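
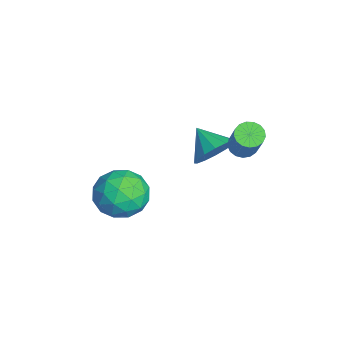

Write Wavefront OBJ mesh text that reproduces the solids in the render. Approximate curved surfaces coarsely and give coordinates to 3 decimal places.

v 0.308 3.473 0.062
v 0.752 3.669 -0.256
v 1.836 3.703 1.28
v 1.392 3.507 1.598
v 0.624 3.9 -0.17
v 1.708 3.935 1.365
v 0.423 4.033 -0.032
v 1.508 4.068 1.503
v 0.197 4.038 0.128
v 1.281 4.073 1.664
v -0.005 3.913 0.273
v 1.08 3.948 1.808
v -0.134 3.688 0.37
v 0.95 3.722 1.905
v -0.163 3.413 0.396
v 0.922 3.448 1.931
v -0.083 3.152 0.346
v 1.001 3.186 1.881
v 0.086 2.964 0.231
v 1.17 2.999 1.766
v 0.306 2.893 0.077
v 1.39 2.927 1.612
v 0.526 2.955 -0.08
v 1.61 2.989 1.455
v 0.696 3.135 -0.205
v 1.781 3.17 1.331
v 0.778 3.393 -0.268
v 1.862 3.427 1.267
v 0.209 2.467 -0.307
v 0.798 2.357 0.417
v -0.729 1.893 0.367
v 0.586 2.789 0.491
v 0.274 3.135 0.351
v -0.056 3.302 0.035
v -0.315 3.245 -0.373
v -0.433 2.98 -0.764
v -0.38 2.577 -1.032
v -0.169 2.145 -1.106
v 0.144 1.799 -0.966
v 0.474 1.633 -0.649
v 0.733 1.689 -0.241
v 0.851 1.954 0.149
v 0.436 -0.608 -1.776
v 1.006 -0.976 -2.713
v -1.186 -1.104 -2.567
v -0.616 -1.472 -3.504
v -0.516 -2.045 -2.504
v 0.486 -1.738 -2.015
v -0.666 -0.342 -3.265
v 0.336 -0.035 -2.776
v 0.325 -0.812 -3.633
v 0.417 -1.864 -3.163
v -0.597 -0.216 -2.117
v -0.505 -1.268 -1.647
v 0.863 -0.748 -2.175
v -1.043 -1.332 -3.105
v -0.985 -1.668 -2.517
v -0.65 -1.885 -3.068
v 0.558 -1.196 -1.765
v 0.893 -1.413 -2.315
v -0.002 -2.041 -2.193
v -1.073 -0.667 -2.965
v -0.738 -0.884 -3.515
v 0.47 -0.195 -2.212
v 0.805 -0.412 -2.763
v -0.178 -0.039 -3.087
v 0.798 -0.868 -3.266
v -0.155 -1.16 -3.731
v -0.185 -0.495 -3.591
v 0.404 -0.315 -3.304
v 0.852 -1.487 -2.99
v -0.101 -1.779 -3.455
v -0.042 -2.115 -2.867
v 0.547 -1.935 -2.58
v 0.452 -1.39 -3.531
v -0.079 -0.301 -1.825
v -1.032 -0.593 -2.29
v -0.727 -0.145 -2.7
v -0.138 0.035 -2.413
v -0.025 -0.92 -1.549
v -0.978 -1.212 -2.014
v -0.584 -1.765 -1.976
v 0.005 -1.585 -1.689
v -0.632 -0.69 -1.749
f 2 1 5
f 2 5 3
f 3 5 6
f 3 6 4
f 5 1 7
f 5 7 6
f 6 7 8
f 6 8 4
f 7 1 9
f 7 9 8
f 8 9 10
f 8 10 4
f 9 1 11
f 9 11 10
f 10 11 12
f 10 12 4
f 11 1 13
f 11 13 12
f 12 13 14
f 12 14 4
f 13 1 15
f 13 15 14
f 14 15 16
f 14 16 4
f 15 1 17
f 15 17 16
f 16 17 18
f 16 18 4
f 17 1 19
f 17 19 18
f 18 19 20
f 18 20 4
f 19 1 21
f 19 21 20
f 20 21 22
f 20 22 4
f 21 1 23
f 21 23 22
f 22 23 24
f 22 24 4
f 23 1 25
f 23 25 24
f 24 25 26
f 24 26 4
f 25 1 27
f 25 27 26
f 26 27 28
f 26 28 4
f 27 1 2
f 27 2 28
f 28 2 3
f 28 3 4
f 30 29 32
f 30 32 31
f 32 29 33
f 32 33 31
f 33 29 34
f 33 34 31
f 34 29 35
f 34 35 31
f 35 29 36
f 35 36 31
f 36 29 37
f 36 37 31
f 37 29 38
f 37 38 31
f 38 29 39
f 38 39 31
f 39 29 40
f 39 40 31
f 40 29 41
f 40 41 31
f 41 29 42
f 41 42 31
f 42 29 30
f 42 30 31
f 43 80 59
f 80 54 83
f 59 83 48
f 80 83 59
f 43 59 55
f 59 48 60
f 55 60 44
f 59 60 55
f 43 55 64
f 55 44 65
f 64 65 50
f 55 65 64
f 43 64 76
f 64 50 79
f 76 79 53
f 64 79 76
f 43 76 80
f 76 53 84
f 80 84 54
f 76 84 80
f 44 60 71
f 60 48 74
f 71 74 52
f 60 74 71
f 48 83 61
f 83 54 82
f 61 82 47
f 83 82 61
f 54 84 81
f 84 53 77
f 81 77 45
f 84 77 81
f 53 79 78
f 79 50 66
f 78 66 49
f 79 66 78
f 50 65 70
f 65 44 67
f 70 67 51
f 65 67 70
f 46 72 58
f 72 52 73
f 58 73 47
f 72 73 58
f 46 58 56
f 58 47 57
f 56 57 45
f 58 57 56
f 46 56 63
f 56 45 62
f 63 62 49
f 56 62 63
f 46 63 68
f 63 49 69
f 68 69 51
f 63 69 68
f 46 68 72
f 68 51 75
f 72 75 52
f 68 75 72
f 47 73 61
f 73 52 74
f 61 74 48
f 73 74 61
f 45 57 81
f 57 47 82
f 81 82 54
f 57 82 81
f 49 62 78
f 62 45 77
f 78 77 53
f 62 77 78
f 51 69 70
f 69 49 66
f 70 66 50
f 69 66 70
f 52 75 71
f 75 51 67
f 71 67 44
f 75 67 71



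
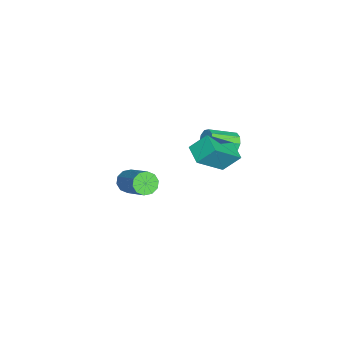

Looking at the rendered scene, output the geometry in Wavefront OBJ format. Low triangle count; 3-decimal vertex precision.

v 0.954 3.029 -0.652
v 1.353 3.066 -0.984
v 1.925 1.968 -0.42
v 1.526 1.931 -0.088
v 1.422 3.253 -0.689
v 1.993 2.156 -0.125
v 1.272 3.335 -0.377
v 1.844 2.238 0.187
v 0.973 3.274 -0.194
v 1.545 2.177 0.37
v 0.666 3.098 -0.225
v 1.238 2.001 0.339
v 0.493 2.89 -0.456
v 1.065 1.792 0.108
v 0.536 2.746 -0.778
v 1.108 1.649 -0.214
v 0.775 2.735 -1.042
v 1.347 1.638 -0.478
v 1.097 2.861 -1.123
v 1.669 1.764 -0.559
v 0.559 -1.539 -4.388
v 1.022 -1.841 -4.622
v 2.223 -0.884 -3.487
v 1.761 -0.581 -3.252
v 0.97 -1.535 -4.825
v 2.171 -0.578 -3.69
v 0.762 -1.231 -4.861
v 1.963 -0.273 -3.726
v 0.476 -1.044 -4.716
v 1.677 -0.086 -3.581
v 0.222 -1.046 -4.446
v 1.423 -0.089 -3.311
v 0.097 -1.236 -4.153
v 1.298 -0.279 -3.018
v 0.149 -1.542 -3.95
v 1.35 -0.585 -2.815
v 0.357 -1.847 -3.914
v 1.558 -0.889 -2.779
v 0.643 -2.034 -4.059
v 1.844 -1.076 -2.924
v 0.897 -2.031 -4.329
v 2.098 -1.074 -3.194
v 3.773 1.591 1.363
v 3.578 2.3 2.084
v 2.867 2.511 0.212
v 2.671 3.22 0.933
v 4.529 2.04 1.127
v 4.333 2.749 1.848
v 3.622 2.96 -0.024
v 3.427 3.669 0.697
f 2 1 5
f 2 5 3
f 3 5 6
f 3 6 4
f 5 1 7
f 5 7 6
f 6 7 8
f 6 8 4
f 7 1 9
f 7 9 8
f 8 9 10
f 8 10 4
f 9 1 11
f 9 11 10
f 10 11 12
f 10 12 4
f 11 1 13
f 11 13 12
f 12 13 14
f 12 14 4
f 13 1 15
f 13 15 14
f 14 15 16
f 14 16 4
f 15 1 17
f 15 17 16
f 16 17 18
f 16 18 4
f 17 1 19
f 17 19 18
f 18 19 20
f 18 20 4
f 19 1 2
f 19 2 20
f 20 2 3
f 20 3 4
f 22 21 25
f 22 25 23
f 23 25 26
f 23 26 24
f 25 21 27
f 25 27 26
f 26 27 28
f 26 28 24
f 27 21 29
f 27 29 28
f 28 29 30
f 28 30 24
f 29 21 31
f 29 31 30
f 30 31 32
f 30 32 24
f 31 21 33
f 31 33 32
f 32 33 34
f 32 34 24
f 33 21 35
f 33 35 34
f 34 35 36
f 34 36 24
f 35 21 37
f 35 37 36
f 36 37 38
f 36 38 24
f 37 21 39
f 37 39 38
f 38 39 40
f 38 40 24
f 39 21 41
f 39 41 40
f 40 41 42
f 40 42 24
f 41 21 22
f 41 22 42
f 42 22 23
f 42 23 24
f 44 46 43
f 47 44 43
f 43 46 45
f 45 47 43
f 44 50 46
f 48 44 47
f 48 50 44
f 46 50 45
f 49 47 45
f 45 50 49
f 49 48 47
f 50 48 49



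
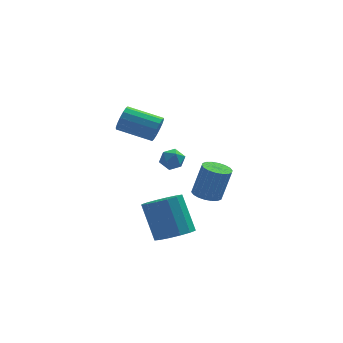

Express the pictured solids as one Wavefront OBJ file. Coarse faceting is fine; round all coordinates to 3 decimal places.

v -0.288 1.06 0.327
v -0.011 1.324 0.889
v -1.556 1.904 1.376
v -1.832 1.64 0.813
v 0.009 1.58 0.649
v -1.535 2.16 1.135
v -0.05 1.697 0.322
v -1.594 2.277 0.809
v -0.173 1.643 -0.004
v -1.717 2.223 0.483
v -0.326 1.433 -0.241
v -1.871 2.013 0.246
v -0.47 1.123 -0.326
v -2.014 1.703 0.161
v -0.564 0.796 -0.236
v -2.109 1.376 0.251
v -0.585 0.54 0.005
v -2.129 1.12 0.491
v -0.526 0.423 0.331
v -2.07 1.003 0.818
v -0.403 0.477 0.657
v -1.947 1.057 1.144
v -0.249 0.687 0.894
v -1.794 1.267 1.381
v -0.106 0.997 0.979
v -1.65 1.577 1.466
v 0.133 -2.706 -4.087
v 0.727 -3.253 -3.605
v 0.24 -2.32 -1.951
v -0.353 -1.774 -2.433
v 0.992 -2.869 -3.743
v 0.506 -1.937 -2.089
v 1.028 -2.442 -3.973
v 0.542 -1.51 -2.319
v 0.824 -2.086 -4.234
v 0.337 -1.153 -2.58
v 0.434 -1.896 -4.455
v -0.052 -0.963 -2.801
v -0.036 -1.923 -4.578
v -0.522 -0.99 -2.924
v -0.46 -2.16 -4.569
v -0.947 -1.227 -2.915
v -0.726 -2.543 -4.431
v -1.212 -1.611 -2.777
v -0.762 -2.97 -4.201
v -1.248 -2.038 -2.547
v -0.557 -3.327 -3.94
v -1.044 -2.394 -2.286
v -0.168 -3.517 -3.719
v -0.654 -2.584 -2.065
v 0.302 -3.49 -3.596
v -0.184 -2.557 -1.942
v -0.08 3.261 -3.054
v 0.37 3.551 -3.426
v 0.67 2.969 -2.374
v 1.12 3.259 -2.746
v 0.684 3.619 -2.422
v 0.22 3.8 -2.842
v 0.82 2.72 -2.958
v 0.356 2.901 -3.378
v 0.926 3.217 -3.366
v 0.842 3.772 -3.035
v 0.198 2.748 -2.765
v 0.114 3.303 -2.434
v 1.825 0.604 -3.689
v 2.507 0.585 -3.885
v 2.977 0.717 -2.267
v 2.295 0.736 -2.071
v 2.441 0.894 -3.891
v 2.91 1.026 -2.273
v 2.253 1.145 -3.857
v 2.722 1.277 -2.239
v 1.98 1.29 -3.79
v 2.449 1.422 -2.172
v 1.677 1.298 -3.703
v 2.146 1.43 -2.084
v 1.402 1.169 -3.613
v 1.872 1.301 -1.994
v 1.212 0.928 -3.538
v 1.681 1.06 -1.92
v 1.143 0.623 -3.493
v 1.613 0.755 -1.875
v 1.21 0.314 -3.487
v 1.679 0.446 -1.869
v 1.398 0.063 -3.521
v 1.867 0.195 -1.903
v 1.671 -0.082 -3.588
v 2.14 0.05 -1.97
v 1.974 -0.09 -3.676
v 2.443 0.042 -2.057
v 2.248 0.039 -3.766
v 2.718 0.171 -2.147
v 2.439 0.28 -3.84
v 2.908 0.412 -2.222
f 2 1 5
f 2 5 3
f 3 5 6
f 3 6 4
f 5 1 7
f 5 7 6
f 6 7 8
f 6 8 4
f 7 1 9
f 7 9 8
f 8 9 10
f 8 10 4
f 9 1 11
f 9 11 10
f 10 11 12
f 10 12 4
f 11 1 13
f 11 13 12
f 12 13 14
f 12 14 4
f 13 1 15
f 13 15 14
f 14 15 16
f 14 16 4
f 15 1 17
f 15 17 16
f 16 17 18
f 16 18 4
f 17 1 19
f 17 19 18
f 18 19 20
f 18 20 4
f 19 1 21
f 19 21 20
f 20 21 22
f 20 22 4
f 21 1 23
f 21 23 22
f 22 23 24
f 22 24 4
f 23 1 25
f 23 25 24
f 24 25 26
f 24 26 4
f 25 1 2
f 25 2 26
f 26 2 3
f 26 3 4
f 28 27 31
f 28 31 29
f 29 31 32
f 29 32 30
f 31 27 33
f 31 33 32
f 32 33 34
f 32 34 30
f 33 27 35
f 33 35 34
f 34 35 36
f 34 36 30
f 35 27 37
f 35 37 36
f 36 37 38
f 36 38 30
f 37 27 39
f 37 39 38
f 38 39 40
f 38 40 30
f 39 27 41
f 39 41 40
f 40 41 42
f 40 42 30
f 41 27 43
f 41 43 42
f 42 43 44
f 42 44 30
f 43 27 45
f 43 45 44
f 44 45 46
f 44 46 30
f 45 27 47
f 45 47 46
f 46 47 48
f 46 48 30
f 47 27 49
f 47 49 48
f 48 49 50
f 48 50 30
f 49 27 51
f 49 51 50
f 50 51 52
f 50 52 30
f 51 27 28
f 51 28 52
f 52 28 29
f 52 29 30
f 53 64 58
f 53 58 54
f 53 54 60
f 53 60 63
f 53 63 64
f 54 58 62
f 58 64 57
f 64 63 55
f 63 60 59
f 60 54 61
f 56 62 57
f 56 57 55
f 56 55 59
f 56 59 61
f 56 61 62
f 57 62 58
f 55 57 64
f 59 55 63
f 61 59 60
f 62 61 54
f 66 65 69
f 66 69 67
f 67 69 70
f 67 70 68
f 69 65 71
f 69 71 70
f 70 71 72
f 70 72 68
f 71 65 73
f 71 73 72
f 72 73 74
f 72 74 68
f 73 65 75
f 73 75 74
f 74 75 76
f 74 76 68
f 75 65 77
f 75 77 76
f 76 77 78
f 76 78 68
f 77 65 79
f 77 79 78
f 78 79 80
f 78 80 68
f 79 65 81
f 79 81 80
f 80 81 82
f 80 82 68
f 81 65 83
f 81 83 82
f 82 83 84
f 82 84 68
f 83 65 85
f 83 85 84
f 84 85 86
f 84 86 68
f 85 65 87
f 85 87 86
f 86 87 88
f 86 88 68
f 87 65 89
f 87 89 88
f 88 89 90
f 88 90 68
f 89 65 91
f 89 91 90
f 90 91 92
f 90 92 68
f 91 65 93
f 91 93 92
f 92 93 94
f 92 94 68
f 93 65 66
f 93 66 94
f 94 66 67
f 94 67 68



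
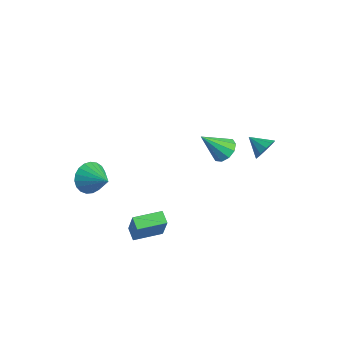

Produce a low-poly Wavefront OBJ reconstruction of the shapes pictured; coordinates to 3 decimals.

v 2.691 3.787 0.602
v 3.124 3.529 1.236
v 1.649 3.353 1.138
v 2.977 3.998 1.33
v 2.721 4.387 1.146
v 2.453 4.546 0.754
v 2.276 4.416 0.304
v 2.258 4.045 -0.032
v 2.405 3.576 -0.126
v 2.662 3.187 0.059
v 2.929 3.028 0.45
v 3.106 3.158 0.9
v -3.772 -3.885 -3.461
v -3.243 -4.023 -4.404
v -2.188 -3.575 -2.619
v -3.328 -3.578 -4.408
v -3.49 -3.186 -4.248
v -3.701 -2.915 -3.952
v -3.924 -2.812 -3.571
v -4.12 -2.894 -3.171
v -4.257 -3.148 -2.821
v -4.309 -3.53 -2.582
v -4.268 -3.973 -2.495
v -4.142 -4.4 -2.575
v -3.951 -4.739 -2.808
v -3.73 -4.93 -3.154
v -3.515 -4.941 -3.553
v -3.345 -4.769 -3.936
v -3.249 -4.444 -4.237
v 1.865 -4.67 -2.832
v 2.492 -4.758 -1.2
v 2.213 -2.975 -2.874
v 2.84 -3.064 -1.242
v 2.64 -4.836 -3.138
v 3.267 -4.925 -1.506
v 2.988 -3.142 -3.18
v 3.615 -3.23 -1.548
v 0.995 2.151 0.005
v 1.613 1.594 -0.25
v 0.485 0.909 1.475
v 1.83 1.93 0.109
v 1.728 2.35 0.429
v 1.346 2.694 0.586
v 0.83 2.831 0.522
v 0.377 2.707 0.261
v 0.16 2.371 -0.099
v 0.262 1.951 -0.418
v 0.644 1.607 -0.576
v 1.16 1.471 -0.512
f 2 1 4
f 2 4 3
f 4 1 5
f 4 5 3
f 5 1 6
f 5 6 3
f 6 1 7
f 6 7 3
f 7 1 8
f 7 8 3
f 8 1 9
f 8 9 3
f 9 1 10
f 9 10 3
f 10 1 11
f 10 11 3
f 11 1 12
f 11 12 3
f 12 1 2
f 12 2 3
f 14 13 16
f 14 16 15
f 16 13 17
f 16 17 15
f 17 13 18
f 17 18 15
f 18 13 19
f 18 19 15
f 19 13 20
f 19 20 15
f 20 13 21
f 20 21 15
f 21 13 22
f 21 22 15
f 22 13 23
f 22 23 15
f 23 13 24
f 23 24 15
f 24 13 25
f 24 25 15
f 25 13 26
f 25 26 15
f 26 13 27
f 26 27 15
f 27 13 28
f 27 28 15
f 28 13 29
f 28 29 15
f 29 13 14
f 29 14 15
f 31 33 30
f 34 31 30
f 30 33 32
f 32 34 30
f 31 37 33
f 35 31 34
f 35 37 31
f 33 37 32
f 36 34 32
f 32 37 36
f 36 35 34
f 37 35 36
f 39 38 41
f 39 41 40
f 41 38 42
f 41 42 40
f 42 38 43
f 42 43 40
f 43 38 44
f 43 44 40
f 44 38 45
f 44 45 40
f 45 38 46
f 45 46 40
f 46 38 47
f 46 47 40
f 47 38 48
f 47 48 40
f 48 38 49
f 48 49 40
f 49 38 39
f 49 39 40



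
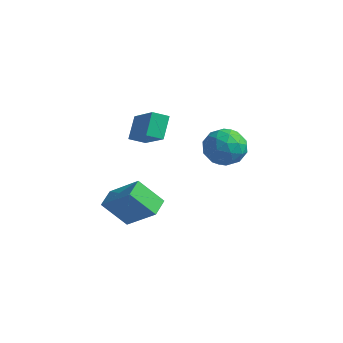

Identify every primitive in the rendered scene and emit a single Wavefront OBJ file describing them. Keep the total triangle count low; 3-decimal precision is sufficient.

v 1.928 2.734 2.647
v 2.391 2.097 1.888
v 1.109 1.323 3.332
v 1.572 0.686 2.573
v 2.186 1.135 3.359
v 2.692 2.007 2.936
v 0.808 1.413 2.284
v 1.314 2.285 1.861
v 1.699 1.281 1.664
v 2.55 1.109 2.328
v 0.95 2.311 2.892
v 1.801 2.139 3.556
v 2.231 2.539 2.208
v 1.269 0.881 3.012
v 1.629 1.144 3.474
v 1.901 0.77 3.028
v 2.408 2.486 2.823
v 2.681 2.112 2.377
v 2.56 1.546 3.242
v 0.819 1.308 2.843
v 1.092 0.934 2.397
v 1.599 2.65 2.192
v 1.871 2.276 1.746
v 0.94 1.874 1.978
v 2.097 1.685 1.63
v 1.615 0.856 2.032
v 1.166 1.283 1.862
v 1.464 1.796 1.614
v 2.597 1.584 2.02
v 2.116 0.755 2.422
v 2.477 1.018 2.884
v 2.774 1.531 2.636
v 2.19 1.104 1.888
v 1.384 2.665 2.798
v 0.903 1.836 3.2
v 0.726 1.889 2.584
v 1.023 2.402 2.336
v 1.885 2.564 3.188
v 1.403 1.735 3.59
v 2.036 1.624 3.606
v 2.334 2.137 3.358
v 1.31 2.316 3.332
v -0.76 -0.88 3.944
v -1.038 0.036 4.854
v -2.273 -0.078 2.677
v -2.551 0.837 3.587
v -0.189 -0.357 3.593
v -0.467 0.558 4.503
v -1.702 0.444 2.326
v -1.98 1.36 3.236
v -3.07 -1.206 -1.488
v -1.48 -1.187 -0.132
v -3.276 -0.202 -1.26
v -1.686 -0.183 0.097
v -1.994 -0.697 -2.757
v -0.404 -0.678 -1.4
v -2.2 0.307 -2.528
v -0.61 0.326 -1.172
f 1 38 17
f 38 12 41
f 17 41 6
f 38 41 17
f 1 17 13
f 17 6 18
f 13 18 2
f 17 18 13
f 1 13 22
f 13 2 23
f 22 23 8
f 13 23 22
f 1 22 34
f 22 8 37
f 34 37 11
f 22 37 34
f 1 34 38
f 34 11 42
f 38 42 12
f 34 42 38
f 2 18 29
f 18 6 32
f 29 32 10
f 18 32 29
f 6 41 19
f 41 12 40
f 19 40 5
f 41 40 19
f 12 42 39
f 42 11 35
f 39 35 3
f 42 35 39
f 11 37 36
f 37 8 24
f 36 24 7
f 37 24 36
f 8 23 28
f 23 2 25
f 28 25 9
f 23 25 28
f 4 30 16
f 30 10 31
f 16 31 5
f 30 31 16
f 4 16 14
f 16 5 15
f 14 15 3
f 16 15 14
f 4 14 21
f 14 3 20
f 21 20 7
f 14 20 21
f 4 21 26
f 21 7 27
f 26 27 9
f 21 27 26
f 4 26 30
f 26 9 33
f 30 33 10
f 26 33 30
f 5 31 19
f 31 10 32
f 19 32 6
f 31 32 19
f 3 15 39
f 15 5 40
f 39 40 12
f 15 40 39
f 7 20 36
f 20 3 35
f 36 35 11
f 20 35 36
f 9 27 28
f 27 7 24
f 28 24 8
f 27 24 28
f 10 33 29
f 33 9 25
f 29 25 2
f 33 25 29
f 44 46 43
f 47 44 43
f 43 46 45
f 45 47 43
f 44 50 46
f 48 44 47
f 48 50 44
f 46 50 45
f 49 47 45
f 45 50 49
f 49 48 47
f 50 48 49
f 52 54 51
f 55 52 51
f 51 54 53
f 53 55 51
f 52 58 54
f 56 52 55
f 56 58 52
f 54 58 53
f 57 55 53
f 53 58 57
f 57 56 55
f 58 56 57



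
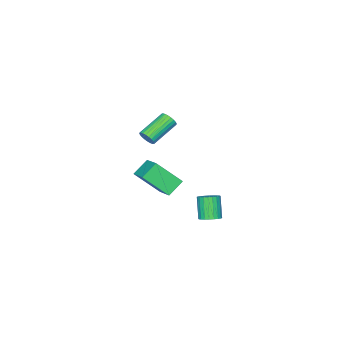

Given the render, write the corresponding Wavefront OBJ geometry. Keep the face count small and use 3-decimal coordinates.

v -0.218 3.824 -4.379
v 0.381 3.939 -4.078
v -0.163 3.332 -2.76
v -0.762 3.216 -3.061
v 0.253 4.165 -4.027
v -0.292 3.558 -2.709
v 0.053 4.34 -4.029
v -0.491 3.733 -2.711
v -0.188 4.436 -4.085
v -0.733 3.829 -2.767
v -0.433 4.439 -4.185
v -0.978 3.831 -2.867
v -0.646 4.348 -4.315
v -1.191 3.74 -2.997
v -0.794 4.177 -4.454
v -1.338 3.57 -3.136
v -0.854 3.953 -4.582
v -1.398 3.345 -3.265
v -0.817 3.708 -4.68
v -1.361 3.101 -3.362
v -0.688 3.482 -4.731
v -1.233 2.875 -3.413
v -0.489 3.307 -4.729
v -1.033 2.7 -3.411
v -0.247 3.211 -4.673
v -0.792 2.604 -3.355
v -0.002 3.209 -4.573
v -0.547 2.601 -3.255
v 0.211 3.3 -4.443
v -0.334 2.692 -3.125
v 0.358 3.47 -4.304
v -0.186 2.863 -2.986
v 0.418 3.695 -4.175
v -0.126 3.087 -2.858
v 1.397 1.412 -2.352
v 0.404 1.547 -1.622
v 2.163 2.815 -1.568
v 1.17 2.95 -0.838
v 2.25 0.17 -0.962
v 1.257 0.305 -0.232
v 3.016 1.573 -0.178
v 2.023 1.708 0.552
v 3.182 2.095 3.411
v 3.397 2.435 3.786
v 1.733 2.585 4.604
v 1.518 2.245 4.229
v 3.335 2.574 3.635
v 1.671 2.723 4.453
v 3.25 2.64 3.449
v 1.586 2.789 4.267
v 3.154 2.623 3.258
v 1.49 2.772 4.076
v 3.063 2.525 3.09
v 1.399 2.675 3.908
v 2.989 2.363 2.971
v 1.326 2.513 3.789
v 2.945 2.159 2.918
v 1.282 2.309 3.737
v 2.937 1.946 2.941
v 1.274 2.096 3.76
v 2.967 1.755 3.036
v 1.303 1.905 3.854
v 3.029 1.617 3.187
v 1.365 1.766 4.005
v 3.114 1.551 3.373
v 1.45 1.7 4.191
v 3.21 1.568 3.564
v 1.546 1.717 4.382
v 3.301 1.665 3.732
v 1.637 1.815 4.55
v 3.374 1.827 3.851
v 1.711 1.977 4.669
v 3.418 2.031 3.903
v 1.755 2.181 4.722
v 3.426 2.244 3.88
v 1.763 2.394 4.699
f 2 1 5
f 2 5 3
f 3 5 6
f 3 6 4
f 5 1 7
f 5 7 6
f 6 7 8
f 6 8 4
f 7 1 9
f 7 9 8
f 8 9 10
f 8 10 4
f 9 1 11
f 9 11 10
f 10 11 12
f 10 12 4
f 11 1 13
f 11 13 12
f 12 13 14
f 12 14 4
f 13 1 15
f 13 15 14
f 14 15 16
f 14 16 4
f 15 1 17
f 15 17 16
f 16 17 18
f 16 18 4
f 17 1 19
f 17 19 18
f 18 19 20
f 18 20 4
f 19 1 21
f 19 21 20
f 20 21 22
f 20 22 4
f 21 1 23
f 21 23 22
f 22 23 24
f 22 24 4
f 23 1 25
f 23 25 24
f 24 25 26
f 24 26 4
f 25 1 27
f 25 27 26
f 26 27 28
f 26 28 4
f 27 1 29
f 27 29 28
f 28 29 30
f 28 30 4
f 29 1 31
f 29 31 30
f 30 31 32
f 30 32 4
f 31 1 33
f 31 33 32
f 32 33 34
f 32 34 4
f 33 1 2
f 33 2 34
f 34 2 3
f 34 3 4
f 36 38 35
f 39 36 35
f 35 38 37
f 37 39 35
f 36 42 38
f 40 36 39
f 40 42 36
f 38 42 37
f 41 39 37
f 37 42 41
f 41 40 39
f 42 40 41
f 44 43 47
f 44 47 45
f 45 47 48
f 45 48 46
f 47 43 49
f 47 49 48
f 48 49 50
f 48 50 46
f 49 43 51
f 49 51 50
f 50 51 52
f 50 52 46
f 51 43 53
f 51 53 52
f 52 53 54
f 52 54 46
f 53 43 55
f 53 55 54
f 54 55 56
f 54 56 46
f 55 43 57
f 55 57 56
f 56 57 58
f 56 58 46
f 57 43 59
f 57 59 58
f 58 59 60
f 58 60 46
f 59 43 61
f 59 61 60
f 60 61 62
f 60 62 46
f 61 43 63
f 61 63 62
f 62 63 64
f 62 64 46
f 63 43 65
f 63 65 64
f 64 65 66
f 64 66 46
f 65 43 67
f 65 67 66
f 66 67 68
f 66 68 46
f 67 43 69
f 67 69 68
f 68 69 70
f 68 70 46
f 69 43 71
f 69 71 70
f 70 71 72
f 70 72 46
f 71 43 73
f 71 73 72
f 72 73 74
f 72 74 46
f 73 43 75
f 73 75 74
f 74 75 76
f 74 76 46
f 75 43 44
f 75 44 76
f 76 44 45
f 76 45 46



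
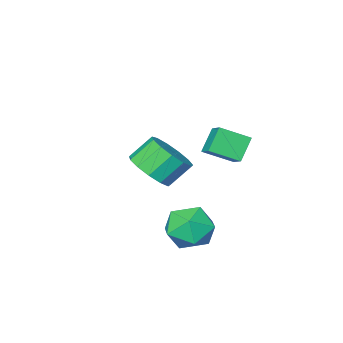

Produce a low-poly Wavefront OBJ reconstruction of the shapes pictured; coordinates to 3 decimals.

v 1.441 4.319 -2.236
v 1.989 3.54 -1.97
v 0.111 3.46 -2.01
v 0.659 2.681 -1.744
v 0.612 3.476 -1.158
v 1.435 4.006 -1.298
v 0.665 2.994 -2.682
v 1.488 3.524 -2.822
v 1.509 2.721 -2.246
v 1.477 3.019 -1.304
v 0.623 3.981 -2.676
v 0.591 4.279 -1.734
v -0.318 2.836 2
v -0.06 3.582 2.433
v -1.198 3.428 1.505
v -0.94 4.174 1.938
v 0.3 3.086 1.202
v 0.558 3.832 1.635
v -0.58 3.678 0.707
v -0.322 4.424 1.14
v 0.061 -0.314 -1.318
v 0.774 0.004 -0.742
v -0.029 0.251 0.115
v -0.741 -0.066 -0.462
v 0.603 0.437 -1.028
v -0.2 0.685 -0.171
v 0.26 0.632 -1.406
v -0.543 0.879 -0.549
v -0.147 0.526 -1.756
v -0.949 0.774 -0.9
v -0.487 0.154 -1.967
v -1.29 0.402 -1.111
v -0.653 -0.367 -1.973
v -1.456 -0.119 -1.116
v -0.592 -0.871 -1.77
v -1.395 -0.623 -0.913
v -0.324 -1.198 -1.424
v -1.127 -0.95 -0.567
v 0.067 -1.244 -1.044
v -0.736 -0.997 -0.188
v 0.455 -0.996 -0.752
v -0.347 -0.748 0.105
v 0.719 -0.53 -0.639
v -0.084 -0.283 0.218
f 1 12 6
f 1 6 2
f 1 2 8
f 1 8 11
f 1 11 12
f 2 6 10
f 6 12 5
f 12 11 3
f 11 8 7
f 8 2 9
f 4 10 5
f 4 5 3
f 4 3 7
f 4 7 9
f 4 9 10
f 5 10 6
f 3 5 12
f 7 3 11
f 9 7 8
f 10 9 2
f 14 16 13
f 17 14 13
f 13 16 15
f 15 17 13
f 14 20 16
f 18 14 17
f 18 20 14
f 16 20 15
f 19 17 15
f 15 20 19
f 19 18 17
f 20 18 19
f 22 21 25
f 22 25 23
f 23 25 26
f 23 26 24
f 25 21 27
f 25 27 26
f 26 27 28
f 26 28 24
f 27 21 29
f 27 29 28
f 28 29 30
f 28 30 24
f 29 21 31
f 29 31 30
f 30 31 32
f 30 32 24
f 31 21 33
f 31 33 32
f 32 33 34
f 32 34 24
f 33 21 35
f 33 35 34
f 34 35 36
f 34 36 24
f 35 21 37
f 35 37 36
f 36 37 38
f 36 38 24
f 37 21 39
f 37 39 38
f 38 39 40
f 38 40 24
f 39 21 41
f 39 41 40
f 40 41 42
f 40 42 24
f 41 21 43
f 41 43 42
f 42 43 44
f 42 44 24
f 43 21 22
f 43 22 44
f 44 22 23
f 44 23 24



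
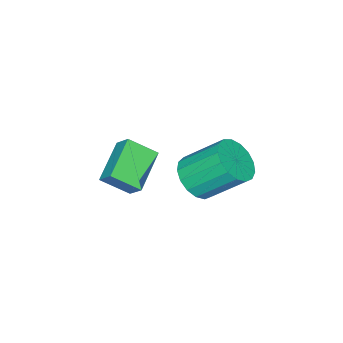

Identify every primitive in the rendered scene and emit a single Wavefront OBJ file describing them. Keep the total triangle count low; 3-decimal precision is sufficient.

v -0.447 2.171 -2.856
v 0.09 1.828 -2.278
v -0.377 3.007 -1.146
v -0.913 3.349 -1.724
v 0.321 2.107 -2.474
v -0.146 3.286 -1.341
v 0.376 2.401 -2.757
v -0.091 3.58 -1.624
v 0.243 2.642 -3.063
v -0.224 3.821 -1.93
v -0.049 2.775 -3.321
v -0.516 3.954 -2.189
v -0.431 2.769 -3.473
v -0.898 3.948 -2.341
v -0.817 2.627 -3.484
v -1.284 3.806 -2.352
v -1.118 2.38 -3.351
v -1.585 3.558 -2.218
v -1.265 2.085 -3.104
v -1.732 3.263 -1.972
v -1.225 1.809 -2.801
v -1.692 2.988 -1.669
v -1.006 1.617 -2.51
v -1.473 2.796 -1.378
v -0.659 1.551 -2.299
v -1.126 2.73 -1.167
v -0.263 1.627 -2.215
v -0.73 2.806 -1.083
v -0.103 -0.147 -4.584
v -1.532 -0.498 -3.882
v 0.037 0.415 -4.018
v -1.392 0.064 -3.316
v 0.432 -0.964 -3.904
v -0.997 -1.315 -3.202
v 0.572 -0.402 -3.338
v -0.857 -0.753 -2.636
f 2 1 5
f 2 5 3
f 3 5 6
f 3 6 4
f 5 1 7
f 5 7 6
f 6 7 8
f 6 8 4
f 7 1 9
f 7 9 8
f 8 9 10
f 8 10 4
f 9 1 11
f 9 11 10
f 10 11 12
f 10 12 4
f 11 1 13
f 11 13 12
f 12 13 14
f 12 14 4
f 13 1 15
f 13 15 14
f 14 15 16
f 14 16 4
f 15 1 17
f 15 17 16
f 16 17 18
f 16 18 4
f 17 1 19
f 17 19 18
f 18 19 20
f 18 20 4
f 19 1 21
f 19 21 20
f 20 21 22
f 20 22 4
f 21 1 23
f 21 23 22
f 22 23 24
f 22 24 4
f 23 1 25
f 23 25 24
f 24 25 26
f 24 26 4
f 25 1 27
f 25 27 26
f 26 27 28
f 26 28 4
f 27 1 2
f 27 2 28
f 28 2 3
f 28 3 4
f 30 32 29
f 33 30 29
f 29 32 31
f 31 33 29
f 30 36 32
f 34 30 33
f 34 36 30
f 32 36 31
f 35 33 31
f 31 36 35
f 35 34 33
f 36 34 35



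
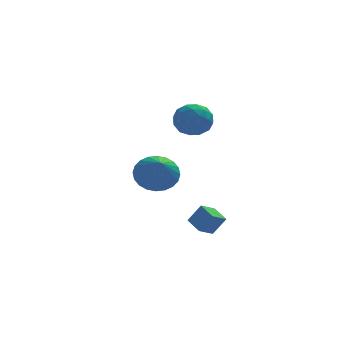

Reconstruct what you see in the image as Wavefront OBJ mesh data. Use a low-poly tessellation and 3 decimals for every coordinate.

v -2.516 -1.117 -0.771
v -1.584 -0.952 -0.558
v -2.524 -2.523 0.351
v -1.758 -0.742 -0.296
v -2.048 -0.588 -0.106
v -2.408 -0.516 -0.018
v -2.785 -0.534 -0.044
v -3.121 -0.642 -0.181
v -3.365 -0.821 -0.408
v -3.48 -1.046 -0.69
v -3.447 -1.281 -0.985
v -3.273 -1.492 -1.247
v -2.984 -1.645 -1.437
v -2.623 -1.718 -1.525
v -2.246 -1.699 -1.499
v -1.91 -1.591 -1.362
v -1.666 -1.412 -1.135
v -1.552 -1.187 -0.852
v -1.045 -2.978 -3.324
v -1.395 -2.201 -3.036
v -0.423 -2.558 -3.702
v -0.773 -1.781 -3.413
v -0.507 -3.039 -2.507
v -0.857 -2.262 -2.218
v 0.115 -2.619 -2.884
v -0.235 -1.842 -2.596
v -0.537 3.776 0.224
v 0.319 3.574 0.571
v -1.099 2.506 0.869
v -0.243 2.304 1.216
v -0.728 3.043 1.554
v -0.381 3.828 1.156
v -0.399 2.252 0.284
v -0.052 3.037 -0.114
v 0.405 2.632 0.609
v 0.202 3.12 1.394
v -0.982 2.96 0.046
v -1.185 3.448 0.831
v -0.06 3.787 0.341
v -0.72 2.293 1.099
v -1.005 2.728 1.298
v -0.502 2.609 1.502
v -0.471 3.936 0.684
v 0.032 3.817 0.889
v -0.583 3.504 1.466
v -0.812 2.263 0.551
v -0.309 2.144 0.756
v -0.278 3.471 -0.062
v 0.225 3.352 0.142
v -0.197 2.576 -0.026
v 0.494 3.114 0.567
v 0.164 2.368 0.946
v 0.071 2.337 0.399
v 0.276 2.799 0.164
v 0.375 3.401 1.028
v 0.044 2.655 1.408
v -0.241 3.089 1.606
v -0.037 3.55 1.372
v 0.425 2.848 1.05
v -0.824 3.425 0.032
v -1.155 2.679 0.412
v -0.743 2.53 0.068
v -0.539 2.991 -0.166
v -0.944 3.712 0.494
v -1.274 2.966 0.873
v -1.056 3.281 1.276
v -0.851 3.743 1.041
v -1.205 3.232 0.39
f 2 1 4
f 2 4 3
f 4 1 5
f 4 5 3
f 5 1 6
f 5 6 3
f 6 1 7
f 6 7 3
f 7 1 8
f 7 8 3
f 8 1 9
f 8 9 3
f 9 1 10
f 9 10 3
f 10 1 11
f 10 11 3
f 11 1 12
f 11 12 3
f 12 1 13
f 12 13 3
f 13 1 14
f 13 14 3
f 14 1 15
f 14 15 3
f 15 1 16
f 15 16 3
f 16 1 17
f 16 17 3
f 17 1 18
f 17 18 3
f 18 1 2
f 18 2 3
f 20 22 19
f 23 20 19
f 19 22 21
f 21 23 19
f 20 26 22
f 24 20 23
f 24 26 20
f 22 26 21
f 25 23 21
f 21 26 25
f 25 24 23
f 26 24 25
f 27 64 43
f 64 38 67
f 43 67 32
f 64 67 43
f 27 43 39
f 43 32 44
f 39 44 28
f 43 44 39
f 27 39 48
f 39 28 49
f 48 49 34
f 39 49 48
f 27 48 60
f 48 34 63
f 60 63 37
f 48 63 60
f 27 60 64
f 60 37 68
f 64 68 38
f 60 68 64
f 28 44 55
f 44 32 58
f 55 58 36
f 44 58 55
f 32 67 45
f 67 38 66
f 45 66 31
f 67 66 45
f 38 68 65
f 68 37 61
f 65 61 29
f 68 61 65
f 37 63 62
f 63 34 50
f 62 50 33
f 63 50 62
f 34 49 54
f 49 28 51
f 54 51 35
f 49 51 54
f 30 56 42
f 56 36 57
f 42 57 31
f 56 57 42
f 30 42 40
f 42 31 41
f 40 41 29
f 42 41 40
f 30 40 47
f 40 29 46
f 47 46 33
f 40 46 47
f 30 47 52
f 47 33 53
f 52 53 35
f 47 53 52
f 30 52 56
f 52 35 59
f 56 59 36
f 52 59 56
f 31 57 45
f 57 36 58
f 45 58 32
f 57 58 45
f 29 41 65
f 41 31 66
f 65 66 38
f 41 66 65
f 33 46 62
f 46 29 61
f 62 61 37
f 46 61 62
f 35 53 54
f 53 33 50
f 54 50 34
f 53 50 54
f 36 59 55
f 59 35 51
f 55 51 28
f 59 51 55



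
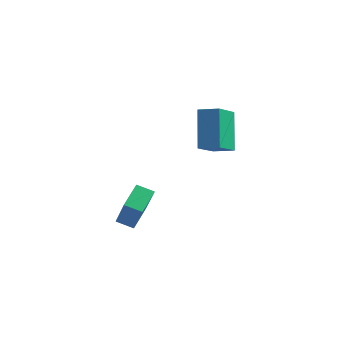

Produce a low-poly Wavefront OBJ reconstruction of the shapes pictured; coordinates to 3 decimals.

v 2.983 0.265 2.582
v 3.111 -1.021 3.401
v 3.855 0.496 2.808
v 3.983 -0.79 3.627
v 3.637 -0.67 1.013
v 3.765 -1.956 1.832
v 4.509 -0.439 1.239
v 4.637 -1.725 2.058
v 0.732 -3.356 -2.795
v 1.651 -4.016 -1.146
v 0.541 -2.25 -2.245
v 1.459 -2.91 -0.596
v 1.441 -3.09 -3.084
v 2.359 -3.75 -1.435
v 1.249 -1.984 -2.534
v 2.168 -2.644 -0.885
f 2 4 1
f 5 2 1
f 1 4 3
f 3 5 1
f 2 8 4
f 6 2 5
f 6 8 2
f 4 8 3
f 7 5 3
f 3 8 7
f 7 6 5
f 8 6 7
f 10 12 9
f 13 10 9
f 9 12 11
f 11 13 9
f 10 16 12
f 14 10 13
f 14 16 10
f 12 16 11
f 15 13 11
f 11 16 15
f 15 14 13
f 16 14 15



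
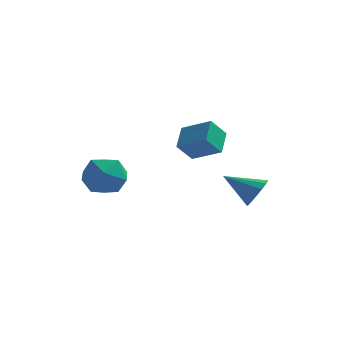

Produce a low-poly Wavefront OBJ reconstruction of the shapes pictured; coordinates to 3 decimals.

v 4.38 1.306 -3.577
v 4.856 1.506 -2.767
v 2.68 1.334 -2.583
v 4.748 1.949 -2.965
v 4.541 2.219 -3.327
v 4.291 2.245 -3.756
v 4.065 2.019 -4.137
v 3.924 1.602 -4.367
v 3.905 1.106 -4.386
v 4.013 0.663 -4.188
v 4.22 0.393 -3.826
v 4.47 0.367 -3.397
v 4.696 0.593 -3.017
v 4.837 1.01 -2.786
v 1.212 -2.64 0.695
v 1.2 -1.42 1.46
v 1.829 -2.04 -0.253
v 1.817 -0.82 0.513
v 2.683 -3.06 1.387
v 2.671 -1.84 2.153
v 3.3 -2.46 0.44
v 3.288 -1.24 1.205
v -1.304 -3.712 -1.99
v -0.769 -4.271 -0.993
v -3.031 -3.469 -0.927
v -2.496 -4.028 0.07
v -2.102 -2.888 -0.301
v -1.035 -3.038 -0.958
v -2.765 -4.702 -0.962
v -1.698 -4.852 -1.619
v -1.672 -4.883 -0.358
v -1.263 -3.761 0.051
v -2.537 -3.979 -1.971
v -2.128 -2.857 -1.562
f 2 1 4
f 2 4 3
f 4 1 5
f 4 5 3
f 5 1 6
f 5 6 3
f 6 1 7
f 6 7 3
f 7 1 8
f 7 8 3
f 8 1 9
f 8 9 3
f 9 1 10
f 9 10 3
f 10 1 11
f 10 11 3
f 11 1 12
f 11 12 3
f 12 1 13
f 12 13 3
f 13 1 14
f 13 14 3
f 14 1 2
f 14 2 3
f 16 18 15
f 19 16 15
f 15 18 17
f 17 19 15
f 16 22 18
f 20 16 19
f 20 22 16
f 18 22 17
f 21 19 17
f 17 22 21
f 21 20 19
f 22 20 21
f 23 34 28
f 23 28 24
f 23 24 30
f 23 30 33
f 23 33 34
f 24 28 32
f 28 34 27
f 34 33 25
f 33 30 29
f 30 24 31
f 26 32 27
f 26 27 25
f 26 25 29
f 26 29 31
f 26 31 32
f 27 32 28
f 25 27 34
f 29 25 33
f 31 29 30
f 32 31 24



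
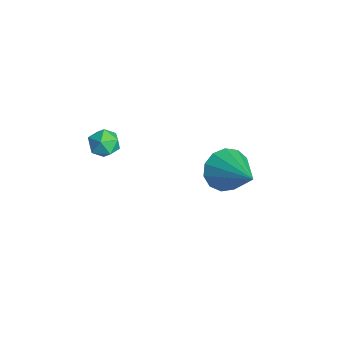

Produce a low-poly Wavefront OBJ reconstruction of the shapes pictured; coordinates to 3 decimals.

v -0.183 0.582 -3.526
v 0.304 0.228 -4.261
v 1.603 0.978 -2.534
v 0.242 0.751 -4.358
v 0.045 1.22 -4.191
v -0.224 1.486 -3.813
v -0.48 1.465 -3.344
v -0.642 1.164 -2.932
v -0.658 0.678 -2.709
v -0.523 0.161 -2.745
v -0.28 -0.222 -3.029
v -0.006 -0.35 -3.471
v 0.212 -0.182 -3.93
v -0.898 -4.024 -0.665
v -0.666 -3.745 -1.219
v 0.106 -4.175 -0.321
v 0.338 -3.896 -0.875
v 0.021 -3.527 -0.426
v -0.599 -3.433 -0.638
v 0.039 -4.487 -0.902
v -0.581 -4.393 -1.114
v -0.087 -4.031 -1.365
v -0.098 -3.437 -1.071
v -0.462 -4.483 -0.469
v -0.473 -3.889 -0.175
f 2 1 4
f 2 4 3
f 4 1 5
f 4 5 3
f 5 1 6
f 5 6 3
f 6 1 7
f 6 7 3
f 7 1 8
f 7 8 3
f 8 1 9
f 8 9 3
f 9 1 10
f 9 10 3
f 10 1 11
f 10 11 3
f 11 1 12
f 11 12 3
f 12 1 13
f 12 13 3
f 13 1 2
f 13 2 3
f 14 25 19
f 14 19 15
f 14 15 21
f 14 21 24
f 14 24 25
f 15 19 23
f 19 25 18
f 25 24 16
f 24 21 20
f 21 15 22
f 17 23 18
f 17 18 16
f 17 16 20
f 17 20 22
f 17 22 23
f 18 23 19
f 16 18 25
f 20 16 24
f 22 20 21
f 23 22 15



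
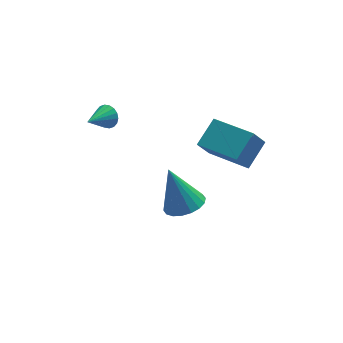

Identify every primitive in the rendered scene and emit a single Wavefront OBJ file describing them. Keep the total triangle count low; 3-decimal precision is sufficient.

v 2.004 -0.404 1.344
v 2.844 0.298 1.968
v 0.998 1.137 0.963
v 1.837 1.839 1.587
v 2.503 -0.279 0.533
v 3.342 0.423 1.157
v 1.496 1.262 0.152
v 2.336 1.964 0.776
v 0.622 1.408 -3.023
v 1.272 1.002 -2.705
v 0.178 2.032 -1.317
v 1.415 1.332 -2.789
v 1.4 1.678 -2.919
v 1.232 1.97 -3.069
v 0.943 2.151 -3.211
v 0.59 2.185 -3.315
v 0.244 2.065 -3.361
v -0.028 1.815 -3.341
v -0.17 1.485 -3.257
v -0.156 1.139 -3.128
v 0.013 0.847 -2.977
v 0.302 0.666 -2.835
v 0.655 0.632 -2.731
v 1.001 0.752 -2.685
v -1.914 2.747 1.894
v -1.647 2.724 2.328
v -2.766 2.173 2.386
v -1.764 2.917 2.351
v -1.911 3.077 2.283
v -2.058 3.171 2.138
v -2.177 3.181 1.945
v -2.243 3.106 1.742
v -2.244 2.959 1.568
v -2.18 2.771 1.46
v -2.063 2.577 1.437
v -1.916 2.418 1.505
v -1.769 2.324 1.649
v -1.651 2.313 1.843
v -1.584 2.389 2.046
v -1.583 2.536 2.219
f 2 4 1
f 5 2 1
f 1 4 3
f 3 5 1
f 2 8 4
f 6 2 5
f 6 8 2
f 4 8 3
f 7 5 3
f 3 8 7
f 7 6 5
f 8 6 7
f 10 9 12
f 10 12 11
f 12 9 13
f 12 13 11
f 13 9 14
f 13 14 11
f 14 9 15
f 14 15 11
f 15 9 16
f 15 16 11
f 16 9 17
f 16 17 11
f 17 9 18
f 17 18 11
f 18 9 19
f 18 19 11
f 19 9 20
f 19 20 11
f 20 9 21
f 20 21 11
f 21 9 22
f 21 22 11
f 22 9 23
f 22 23 11
f 23 9 24
f 23 24 11
f 24 9 10
f 24 10 11
f 26 25 28
f 26 28 27
f 28 25 29
f 28 29 27
f 29 25 30
f 29 30 27
f 30 25 31
f 30 31 27
f 31 25 32
f 31 32 27
f 32 25 33
f 32 33 27
f 33 25 34
f 33 34 27
f 34 25 35
f 34 35 27
f 35 25 36
f 35 36 27
f 36 25 37
f 36 37 27
f 37 25 38
f 37 38 27
f 38 25 39
f 38 39 27
f 39 25 40
f 39 40 27
f 40 25 26
f 40 26 27



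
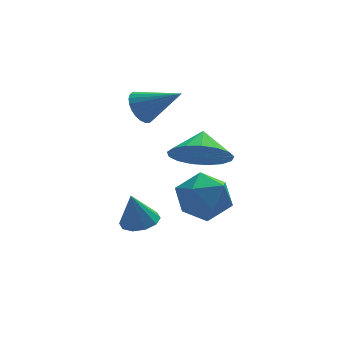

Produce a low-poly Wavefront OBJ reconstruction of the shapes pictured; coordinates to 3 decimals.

v 2.384 3.12 -0.088
v 3.236 2.583 0.177
v 1.564 1.677 -0.377
v 2.416 1.14 -0.112
v 1.889 1.67 0.612
v 2.395 2.562 0.791
v 2.405 1.698 -0.991
v 2.911 2.59 -0.812
v 3.248 1.705 -0.381
v 2.93 1.687 0.609
v 1.87 2.573 -0.809
v 1.552 2.555 0.181
v 0.709 3.645 3.451
v 1.173 3.968 3.073
v 1.871 2.955 4.289
v 1.135 4.142 3.269
v 1.033 4.241 3.493
v 0.881 4.249 3.71
v 0.702 4.165 3.888
v 0.525 4.002 3.999
v 0.376 3.784 4.027
v 0.278 3.546 3.967
v 0.245 3.322 3.829
v 0.283 3.147 3.633
v 0.385 3.048 3.409
v 0.537 3.04 3.191
v 0.716 3.124 3.014
v 0.893 3.287 2.902
v 1.042 3.505 2.875
v 1.14 3.744 2.935
v 0.162 1.566 -0.534
v 0.52 2.125 -0.444
v -0.122 1.554 0.674
v 0.131 2.235 -0.534
v -0.246 2.09 -0.624
v -0.467 1.744 -0.68
v -0.448 1.33 -0.679
v -0.196 1.007 -0.623
v 0.193 0.896 -0.533
v 0.57 1.042 -0.443
v 0.791 1.387 -0.387
v 0.772 1.801 -0.388
v 1.712 -0.007 3.132
v 2.087 0.536 2.342
v 1.988 0.727 3.768
v 1.618 0.684 2.374
v 1.17 0.673 2.58
v 0.847 0.506 2.913
v 0.722 0.222 3.296
v 0.823 -0.115 3.641
v 1.129 -0.427 3.87
v 1.568 -0.643 3.93
v 2.04 -0.714 3.807
v 2.437 -0.622 3.529
v 2.668 -0.39 3.161
v 2.68 -0.07 2.786
v 2.471 0.264 2.49
f 1 12 6
f 1 6 2
f 1 2 8
f 1 8 11
f 1 11 12
f 2 6 10
f 6 12 5
f 12 11 3
f 11 8 7
f 8 2 9
f 4 10 5
f 4 5 3
f 4 3 7
f 4 7 9
f 4 9 10
f 5 10 6
f 3 5 12
f 7 3 11
f 9 7 8
f 10 9 2
f 14 13 16
f 14 16 15
f 16 13 17
f 16 17 15
f 17 13 18
f 17 18 15
f 18 13 19
f 18 19 15
f 19 13 20
f 19 20 15
f 20 13 21
f 20 21 15
f 21 13 22
f 21 22 15
f 22 13 23
f 22 23 15
f 23 13 24
f 23 24 15
f 24 13 25
f 24 25 15
f 25 13 26
f 25 26 15
f 26 13 27
f 26 27 15
f 27 13 28
f 27 28 15
f 28 13 29
f 28 29 15
f 29 13 30
f 29 30 15
f 30 13 14
f 30 14 15
f 32 31 34
f 32 34 33
f 34 31 35
f 34 35 33
f 35 31 36
f 35 36 33
f 36 31 37
f 36 37 33
f 37 31 38
f 37 38 33
f 38 31 39
f 38 39 33
f 39 31 40
f 39 40 33
f 40 31 41
f 40 41 33
f 41 31 42
f 41 42 33
f 42 31 32
f 42 32 33
f 44 43 46
f 44 46 45
f 46 43 47
f 46 47 45
f 47 43 48
f 47 48 45
f 48 43 49
f 48 49 45
f 49 43 50
f 49 50 45
f 50 43 51
f 50 51 45
f 51 43 52
f 51 52 45
f 52 43 53
f 52 53 45
f 53 43 54
f 53 54 45
f 54 43 55
f 54 55 45
f 55 43 56
f 55 56 45
f 56 43 57
f 56 57 45
f 57 43 44
f 57 44 45



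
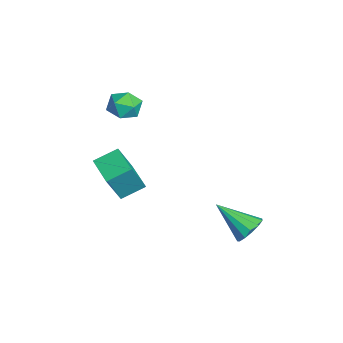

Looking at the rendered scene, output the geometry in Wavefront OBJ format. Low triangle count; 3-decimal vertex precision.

v -2.653 -0.641 2.289
v -2.259 -0.284 2.994
v -2.101 -1.916 2.626
v -1.707 -1.559 3.331
v -2.586 -1.639 3.31
v -2.928 -0.852 3.101
v -1.432 -1.348 2.519
v -1.774 -0.561 2.31
v -1.505 -0.721 3.136
v -2.218 -0.901 3.625
v -2.142 -1.299 1.995
v -2.855 -1.479 2.484
v 1.689 4.057 -3.1
v 2.256 3.518 -3.346
v 0.871 2.643 -1.88
v 2.433 3.734 -2.977
v 2.373 4.052 -2.648
v 2.097 4.372 -2.462
v 1.691 4.593 -2.479
v 1.285 4.643 -2.693
v 1.007 4.507 -3.036
v 0.946 4.229 -3.4
v 1.121 3.896 -3.669
v 1.476 3.614 -3.757
v 1.899 3.473 -3.636
v -0.86 -1.994 -1.061
v -0.308 -2.648 0.591
v -1.117 -0.87 -0.53
v -0.565 -1.523 1.122
v 0.605 -1.517 -1.362
v 1.157 -2.17 0.29
v 0.348 -0.392 -0.831
v 0.9 -1.046 0.821
f 1 12 6
f 1 6 2
f 1 2 8
f 1 8 11
f 1 11 12
f 2 6 10
f 6 12 5
f 12 11 3
f 11 8 7
f 8 2 9
f 4 10 5
f 4 5 3
f 4 3 7
f 4 7 9
f 4 9 10
f 5 10 6
f 3 5 12
f 7 3 11
f 9 7 8
f 10 9 2
f 14 13 16
f 14 16 15
f 16 13 17
f 16 17 15
f 17 13 18
f 17 18 15
f 18 13 19
f 18 19 15
f 19 13 20
f 19 20 15
f 20 13 21
f 20 21 15
f 21 13 22
f 21 22 15
f 22 13 23
f 22 23 15
f 23 13 24
f 23 24 15
f 24 13 25
f 24 25 15
f 25 13 14
f 25 14 15
f 27 29 26
f 30 27 26
f 26 29 28
f 28 30 26
f 27 33 29
f 31 27 30
f 31 33 27
f 29 33 28
f 32 30 28
f 28 33 32
f 32 31 30
f 33 31 32



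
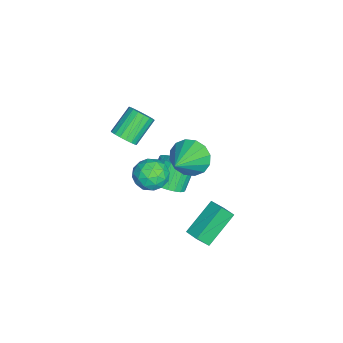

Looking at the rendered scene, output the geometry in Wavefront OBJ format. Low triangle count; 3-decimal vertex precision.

v 2.213 -1.616 2.562
v 2.771 -1.403 2.982
v 1.706 -0.691 4.037
v 1.147 -0.904 3.618
v 2.735 -1.153 2.777
v 1.669 -0.441 3.832
v 2.595 -0.995 2.53
v 1.53 -0.283 3.585
v 2.38 -0.96 2.289
v 1.315 -0.248 3.344
v 2.131 -1.055 2.102
v 1.066 -0.343 3.158
v 1.899 -1.261 2.007
v 0.834 -0.549 3.062
v 1.729 -1.537 2.021
v 0.664 -0.826 3.077
v 1.654 -1.829 2.143
v 0.589 -1.117 3.198
v 1.691 -2.079 2.348
v 0.625 -1.367 3.403
v 1.83 -2.237 2.595
v 0.765 -1.525 3.65
v 2.045 -2.272 2.836
v 0.98 -1.56 3.891
v 2.294 -2.177 3.022
v 1.229 -1.465 4.078
v 2.526 -1.971 3.118
v 1.461 -1.259 4.173
v 2.696 -1.694 3.103
v 1.631 -0.983 4.159
v 4.195 2.38 -2.985
v 4.444 1.79 -2.23
v 2.816 3.397 -1.735
v 3.066 2.807 -0.98
v 4.854 2.973 -2.74
v 5.104 2.383 -1.985
v 3.476 3.99 -1.49
v 3.725 3.4 -0.735
v 2.305 0.58 -0.495
v 2.757 0.15 0.272
v 1.543 -0.79 -0.812
v 1.995 -1.22 -0.045
v 1.314 -0.521 0.111
v 1.785 0.326 0.307
v 2.515 -0.966 -0.847
v 2.986 -0.119 -0.651
v 2.887 -0.805 0.054
v 2.145 -0.53 0.646
v 2.155 -0.11 -1.186
v 1.413 0.165 -0.594
v 2.598 0.485 -0.083
v 1.702 -1.125 -0.457
v 1.302 -0.714 -0.365
v 1.568 -0.967 0.086
v 2.026 0.589 -0.063
v 2.292 0.336 0.388
v 1.444 -0.058 0.293
v 2.008 -0.976 -0.928
v 2.274 -1.229 -0.477
v 2.732 0.327 -0.626
v 2.998 0.074 -0.175
v 2.856 -0.582 -0.833
v 2.94 -0.329 0.239
v 2.492 -1.134 0.053
v 2.798 -0.985 -0.418
v 3.074 -0.487 -0.303
v 2.504 -0.167 0.587
v 2.056 -0.972 0.401
v 1.656 -0.561 0.492
v 1.933 -0.063 0.608
v 2.58 -0.728 0.459
v 2.244 0.332 -0.941
v 1.796 -0.473 -1.127
v 2.367 -0.577 -1.148
v 2.644 -0.079 -1.032
v 1.808 0.494 -0.593
v 1.36 -0.311 -0.779
v 1.226 -0.153 -0.237
v 1.502 0.345 -0.122
v 1.72 0.088 -0.999
v 2.418 1.654 1.721
v 2.991 1.973 0.875
v 4.182 1.186 2.739
v 2.931 2.427 1.188
v 2.733 2.673 1.643
v 2.451 2.647 2.119
v 2.161 2.354 2.488
v 1.939 1.873 2.652
v 1.845 1.334 2.566
v 1.905 0.881 2.254
v 2.103 0.634 1.799
v 2.384 0.661 1.323
v 2.675 0.954 0.953
v 2.897 1.434 0.79
v -0.082 0.129 -3.469
v 0.481 -0.414 -2.912
v -0.395 -0.031 -1.654
v -0.958 0.511 -2.211
v 0.655 -0.083 -2.891
v -0.221 0.3 -1.633
v 0.717 0.28 -2.959
v -0.159 0.663 -1.701
v 0.657 0.62 -3.104
v -0.219 1.003 -1.846
v 0.485 0.886 -3.304
v -0.391 1.268 -2.046
v 0.226 1.036 -3.53
v -0.65 1.418 -2.272
v -0.079 1.048 -3.747
v -0.955 1.43 -2.489
v -0.385 0.92 -3.921
v -1.261 1.302 -2.663
v -0.645 0.671 -4.026
v -1.521 1.054 -2.768
v -0.819 0.34 -4.047
v -1.695 0.723 -2.789
v -0.881 -0.023 -3.979
v -1.757 0.36 -2.721
v -0.821 -0.363 -3.834
v -1.697 0.02 -2.576
v -0.649 -0.628 -3.634
v -1.525 -0.246 -2.376
v -0.39 -0.778 -3.408
v -1.266 -0.396 -2.15
v -0.085 -0.79 -3.191
v -0.961 -0.408 -1.933
v 0.221 -0.662 -3.017
v -0.655 -0.28 -1.759
f 2 1 5
f 2 5 3
f 3 5 6
f 3 6 4
f 5 1 7
f 5 7 6
f 6 7 8
f 6 8 4
f 7 1 9
f 7 9 8
f 8 9 10
f 8 10 4
f 9 1 11
f 9 11 10
f 10 11 12
f 10 12 4
f 11 1 13
f 11 13 12
f 12 13 14
f 12 14 4
f 13 1 15
f 13 15 14
f 14 15 16
f 14 16 4
f 15 1 17
f 15 17 16
f 16 17 18
f 16 18 4
f 17 1 19
f 17 19 18
f 18 19 20
f 18 20 4
f 19 1 21
f 19 21 20
f 20 21 22
f 20 22 4
f 21 1 23
f 21 23 22
f 22 23 24
f 22 24 4
f 23 1 25
f 23 25 24
f 24 25 26
f 24 26 4
f 25 1 27
f 25 27 26
f 26 27 28
f 26 28 4
f 27 1 29
f 27 29 28
f 28 29 30
f 28 30 4
f 29 1 2
f 29 2 30
f 30 2 3
f 30 3 4
f 32 34 31
f 35 32 31
f 31 34 33
f 33 35 31
f 32 38 34
f 36 32 35
f 36 38 32
f 34 38 33
f 37 35 33
f 33 38 37
f 37 36 35
f 38 36 37
f 39 76 55
f 76 50 79
f 55 79 44
f 76 79 55
f 39 55 51
f 55 44 56
f 51 56 40
f 55 56 51
f 39 51 60
f 51 40 61
f 60 61 46
f 51 61 60
f 39 60 72
f 60 46 75
f 72 75 49
f 60 75 72
f 39 72 76
f 72 49 80
f 76 80 50
f 72 80 76
f 40 56 67
f 56 44 70
f 67 70 48
f 56 70 67
f 44 79 57
f 79 50 78
f 57 78 43
f 79 78 57
f 50 80 77
f 80 49 73
f 77 73 41
f 80 73 77
f 49 75 74
f 75 46 62
f 74 62 45
f 75 62 74
f 46 61 66
f 61 40 63
f 66 63 47
f 61 63 66
f 42 68 54
f 68 48 69
f 54 69 43
f 68 69 54
f 42 54 52
f 54 43 53
f 52 53 41
f 54 53 52
f 42 52 59
f 52 41 58
f 59 58 45
f 52 58 59
f 42 59 64
f 59 45 65
f 64 65 47
f 59 65 64
f 42 64 68
f 64 47 71
f 68 71 48
f 64 71 68
f 43 69 57
f 69 48 70
f 57 70 44
f 69 70 57
f 41 53 77
f 53 43 78
f 77 78 50
f 53 78 77
f 45 58 74
f 58 41 73
f 74 73 49
f 58 73 74
f 47 65 66
f 65 45 62
f 66 62 46
f 65 62 66
f 48 71 67
f 71 47 63
f 67 63 40
f 71 63 67
f 82 81 84
f 82 84 83
f 84 81 85
f 84 85 83
f 85 81 86
f 85 86 83
f 86 81 87
f 86 87 83
f 87 81 88
f 87 88 83
f 88 81 89
f 88 89 83
f 89 81 90
f 89 90 83
f 90 81 91
f 90 91 83
f 91 81 92
f 91 92 83
f 92 81 93
f 92 93 83
f 93 81 94
f 93 94 83
f 94 81 82
f 94 82 83
f 96 95 99
f 96 99 97
f 97 99 100
f 97 100 98
f 99 95 101
f 99 101 100
f 100 101 102
f 100 102 98
f 101 95 103
f 101 103 102
f 102 103 104
f 102 104 98
f 103 95 105
f 103 105 104
f 104 105 106
f 104 106 98
f 105 95 107
f 105 107 106
f 106 107 108
f 106 108 98
f 107 95 109
f 107 109 108
f 108 109 110
f 108 110 98
f 109 95 111
f 109 111 110
f 110 111 112
f 110 112 98
f 111 95 113
f 111 113 112
f 112 113 114
f 112 114 98
f 113 95 115
f 113 115 114
f 114 115 116
f 114 116 98
f 115 95 117
f 115 117 116
f 116 117 118
f 116 118 98
f 117 95 119
f 117 119 118
f 118 119 120
f 118 120 98
f 119 95 121
f 119 121 120
f 120 121 122
f 120 122 98
f 121 95 123
f 121 123 122
f 122 123 124
f 122 124 98
f 123 95 125
f 123 125 124
f 124 125 126
f 124 126 98
f 125 95 127
f 125 127 126
f 126 127 128
f 126 128 98
f 127 95 96
f 127 96 128
f 128 96 97
f 128 97 98



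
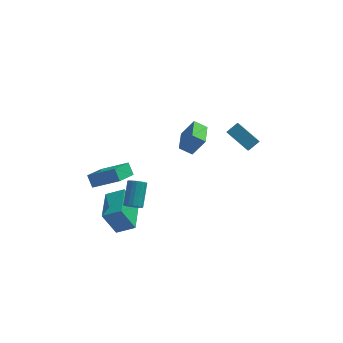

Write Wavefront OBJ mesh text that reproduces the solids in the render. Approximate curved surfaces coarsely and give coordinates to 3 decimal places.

v -2.592 -3.263 0.366
v -2.062 -3.175 0.174
v -1.879 -1.909 1.263
v -2.408 -1.997 1.454
v -2.216 -3.016 0.015
v -2.033 -1.75 1.104
v -2.456 -2.913 -0.064
v -2.273 -1.647 1.025
v -2.727 -2.891 -0.044
v -2.544 -1.625 1.045
v -2.967 -2.954 0.069
v -2.784 -1.687 1.158
v -3.121 -3.087 0.25
v -2.938 -1.821 1.339
v -3.154 -3.261 0.458
v -2.971 -1.995 1.547
v -3.058 -3.435 0.644
v -2.875 -2.169 1.733
v -2.855 -3.57 0.767
v -2.672 -2.304 1.856
v -2.592 -3.635 0.798
v -2.408 -2.369 1.887
v -2.328 -3.614 0.729
v -2.145 -2.348 1.818
v -2.125 -3.513 0.578
v -1.942 -2.247 1.667
v -2.029 -3.355 0.377
v -1.846 -2.089 1.466
v 3.902 2.646 0.33
v 2.614 3.547 1.226
v 3.982 3.835 -0.752
v 2.693 4.737 0.144
v 4.547 3.063 0.836
v 3.258 3.965 1.732
v 4.626 4.253 -0.246
v 3.338 5.154 0.65
v -0.186 2.475 0.553
v 0.592 2.501 1.776
v -0.112 4.101 0.472
v 0.666 4.127 1.695
v 0.614 2.413 0.045
v 1.392 2.439 1.268
v 0.688 4.039 -0.036
v 1.466 4.065 1.187
v -3.646 -2.634 -2.791
v -4.449 -2.657 -1.203
v -3.574 -0.566 -2.725
v -4.377 -0.589 -1.136
v -2.523 -2.691 -2.224
v -3.326 -2.714 -0.635
v -2.451 -0.623 -2.157
v -3.254 -0.646 -0.569
v -5.22 -2.506 2.446
v -3.627 -2.908 3.478
v -4.522 -1.238 1.863
v -2.929 -1.64 2.895
v -4.911 -2.98 1.785
v -3.318 -3.382 2.817
v -4.213 -1.712 1.202
v -2.62 -2.114 2.234
f 2 1 5
f 2 5 3
f 3 5 6
f 3 6 4
f 5 1 7
f 5 7 6
f 6 7 8
f 6 8 4
f 7 1 9
f 7 9 8
f 8 9 10
f 8 10 4
f 9 1 11
f 9 11 10
f 10 11 12
f 10 12 4
f 11 1 13
f 11 13 12
f 12 13 14
f 12 14 4
f 13 1 15
f 13 15 14
f 14 15 16
f 14 16 4
f 15 1 17
f 15 17 16
f 16 17 18
f 16 18 4
f 17 1 19
f 17 19 18
f 18 19 20
f 18 20 4
f 19 1 21
f 19 21 20
f 20 21 22
f 20 22 4
f 21 1 23
f 21 23 22
f 22 23 24
f 22 24 4
f 23 1 25
f 23 25 24
f 24 25 26
f 24 26 4
f 25 1 27
f 25 27 26
f 26 27 28
f 26 28 4
f 27 1 2
f 27 2 28
f 28 2 3
f 28 3 4
f 30 32 29
f 33 30 29
f 29 32 31
f 31 33 29
f 30 36 32
f 34 30 33
f 34 36 30
f 32 36 31
f 35 33 31
f 31 36 35
f 35 34 33
f 36 34 35
f 38 40 37
f 41 38 37
f 37 40 39
f 39 41 37
f 38 44 40
f 42 38 41
f 42 44 38
f 40 44 39
f 43 41 39
f 39 44 43
f 43 42 41
f 44 42 43
f 46 48 45
f 49 46 45
f 45 48 47
f 47 49 45
f 46 52 48
f 50 46 49
f 50 52 46
f 48 52 47
f 51 49 47
f 47 52 51
f 51 50 49
f 52 50 51
f 54 56 53
f 57 54 53
f 53 56 55
f 55 57 53
f 54 60 56
f 58 54 57
f 58 60 54
f 56 60 55
f 59 57 55
f 55 60 59
f 59 58 57
f 60 58 59



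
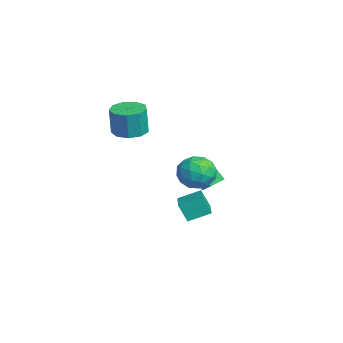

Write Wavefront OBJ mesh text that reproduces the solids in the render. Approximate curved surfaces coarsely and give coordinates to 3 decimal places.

v -1.058 1.652 -0.387
v -0.304 1.449 -1.027
v -0.716 0.291 0.447
v 0.038 0.088 -0.193
v 0.111 0.869 0.442
v -0.1 1.711 -0.074
v -0.92 0.029 -0.506
v -1.131 0.871 -1.022
v -0.219 0.446 -1.101
v 0.418 0.965 -0.515
v -1.438 0.775 -0.065
v -0.801 1.294 0.521
v -0.711 1.67 -0.781
v -0.309 0.07 0.201
v -0.266 0.529 0.574
v 0.177 0.41 0.197
v -0.591 1.824 -0.22
v -0.148 1.705 -0.596
v 0.096 1.364 0.267
v -0.872 0.035 0.016
v -0.429 -0.084 -0.36
v -1.197 1.33 -0.777
v -0.754 1.211 -1.154
v -1.116 0.376 -0.847
v -0.218 0.961 -1.2
v -0.017 0.161 -0.709
v -0.58 0.127 -0.893
v -0.704 0.621 -1.197
v 0.157 1.267 -0.856
v 0.358 0.466 -0.365
v 0.401 0.926 0.008
v 0.277 1.42 -0.295
v 0.207 0.677 -0.899
v -1.378 1.274 -0.215
v -1.177 0.473 0.276
v -1.297 0.32 -0.285
v -1.421 0.814 -0.588
v -1.003 1.579 0.129
v -0.802 0.779 0.62
v -0.316 1.119 0.617
v -0.44 1.613 0.313
v -1.227 1.063 0.319
v 1.959 -0.129 -1.646
v 1.701 -0.496 -0.741
v 2.064 0.922 -1.19
v 1.805 0.554 -0.285
v 3.355 -0.394 -1.355
v 3.096 -0.762 -0.45
v 3.459 0.656 -0.899
v 3.201 0.289 0.006
v -3.499 1.84 -3.03
v -3.955 1.417 -2.326
v -3.734 2.562 -2.749
v -4.19 2.139 -2.044
v -2.13 1.921 -2.096
v -2.586 1.498 -1.391
v -2.365 2.643 -1.814
v -2.821 2.22 -1.11
v -2.126 -1.91 1.938
v -1.279 -2.141 1.87
v -1.188 -2.242 3.354
v -2.034 -2.01 3.422
v -1.326 -1.543 1.914
v -1.235 -1.643 3.398
v -1.747 -1.116 1.969
v -1.656 -1.216 3.452
v -2.345 -1.06 2.009
v -2.254 -1.161 3.493
v -2.84 -1.403 2.016
v -2.749 -1.503 3.5
v -3.001 -1.982 1.987
v -2.91 -2.082 3.471
v -2.752 -2.527 1.935
v -2.661 -2.628 3.419
v -2.21 -2.784 1.884
v -2.119 -2.885 3.368
v -1.628 -2.631 1.859
v -1.537 -2.732 3.342
f 1 38 17
f 38 12 41
f 17 41 6
f 38 41 17
f 1 17 13
f 17 6 18
f 13 18 2
f 17 18 13
f 1 13 22
f 13 2 23
f 22 23 8
f 13 23 22
f 1 22 34
f 22 8 37
f 34 37 11
f 22 37 34
f 1 34 38
f 34 11 42
f 38 42 12
f 34 42 38
f 2 18 29
f 18 6 32
f 29 32 10
f 18 32 29
f 6 41 19
f 41 12 40
f 19 40 5
f 41 40 19
f 12 42 39
f 42 11 35
f 39 35 3
f 42 35 39
f 11 37 36
f 37 8 24
f 36 24 7
f 37 24 36
f 8 23 28
f 23 2 25
f 28 25 9
f 23 25 28
f 4 30 16
f 30 10 31
f 16 31 5
f 30 31 16
f 4 16 14
f 16 5 15
f 14 15 3
f 16 15 14
f 4 14 21
f 14 3 20
f 21 20 7
f 14 20 21
f 4 21 26
f 21 7 27
f 26 27 9
f 21 27 26
f 4 26 30
f 26 9 33
f 30 33 10
f 26 33 30
f 5 31 19
f 31 10 32
f 19 32 6
f 31 32 19
f 3 15 39
f 15 5 40
f 39 40 12
f 15 40 39
f 7 20 36
f 20 3 35
f 36 35 11
f 20 35 36
f 9 27 28
f 27 7 24
f 28 24 8
f 27 24 28
f 10 33 29
f 33 9 25
f 29 25 2
f 33 25 29
f 44 46 43
f 47 44 43
f 43 46 45
f 45 47 43
f 44 50 46
f 48 44 47
f 48 50 44
f 46 50 45
f 49 47 45
f 45 50 49
f 49 48 47
f 50 48 49
f 52 54 51
f 55 52 51
f 51 54 53
f 53 55 51
f 52 58 54
f 56 52 55
f 56 58 52
f 54 58 53
f 57 55 53
f 53 58 57
f 57 56 55
f 58 56 57
f 60 59 63
f 60 63 61
f 61 63 64
f 61 64 62
f 63 59 65
f 63 65 64
f 64 65 66
f 64 66 62
f 65 59 67
f 65 67 66
f 66 67 68
f 66 68 62
f 67 59 69
f 67 69 68
f 68 69 70
f 68 70 62
f 69 59 71
f 69 71 70
f 70 71 72
f 70 72 62
f 71 59 73
f 71 73 72
f 72 73 74
f 72 74 62
f 73 59 75
f 73 75 74
f 74 75 76
f 74 76 62
f 75 59 77
f 75 77 76
f 76 77 78
f 76 78 62
f 77 59 60
f 77 60 78
f 78 60 61
f 78 61 62



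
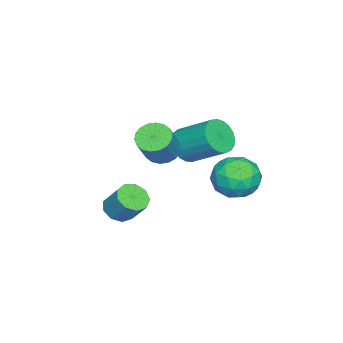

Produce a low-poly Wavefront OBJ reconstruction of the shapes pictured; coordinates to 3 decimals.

v -0.823 1.095 0.923
v -0.397 1.535 0.158
v -0.111 3.265 1.312
v -0.537 2.825 2.077
v -0.789 1.634 0.105
v -0.503 3.365 1.26
v -1.187 1.641 0.195
v -0.9 3.371 1.349
v -1.521 1.552 0.41
v -1.235 3.283 1.564
v -1.735 1.385 0.714
v -1.449 3.116 1.868
v -1.792 1.168 1.054
v -1.505 2.898 2.208
v -1.68 0.938 1.371
v -1.394 2.668 2.525
v -1.421 0.735 1.611
v -1.135 2.465 2.765
v -1.058 0.594 1.732
v -0.772 2.325 2.886
v -0.655 0.54 1.713
v -0.368 2.27 2.867
v -0.28 0.582 1.557
v 0.006 2.312 2.712
v 0 0.712 1.292
v 0.286 2.443 2.446
v 0.138 0.909 0.963
v 0.425 2.64 2.117
v 0.11 1.138 0.627
v 0.396 2.868 1.781
v -0.079 1.359 0.342
v 0.207 3.09 1.496
v -1.493 4.42 -0.473
v -0.338 3.913 -0.477
v -2.222 2.767 -1.423
v -1.067 2.26 -1.427
v -1.694 2.393 -0.34
v -1.243 3.415 0.247
v -1.317 3.265 -2.147
v -0.866 4.287 -1.56
v -0.229 3.199 -1.511
v -0.462 2.66 -0.395
v -2.098 4.02 -1.505
v -2.331 3.481 -0.389
v -0.851 4.312 -0.392
v -1.709 2.368 -1.508
v -2.077 2.447 -0.87
v -1.398 2.148 -0.872
v -1.383 4.019 0.034
v -0.704 3.721 0.032
v -1.502 2.828 0.112
v -1.856 2.959 -1.932
v -1.177 2.661 -1.934
v -1.162 4.532 -1.028
v -0.483 4.233 -1.03
v -1.058 3.852 -2.012
v -0.108 3.594 -1.002
v -0.537 2.622 -1.56
v -0.684 3.213 -1.984
v -0.419 3.814 -1.639
v -0.245 3.277 -0.345
v -0.674 2.305 -0.904
v -1.043 2.384 -0.265
v -0.778 2.984 0.08
v -0.181 2.857 -0.954
v -1.886 4.375 -0.996
v -2.315 3.403 -1.555
v -1.782 3.696 -1.98
v -1.517 4.296 -1.635
v -2.023 4.058 -0.34
v -2.452 3.086 -0.898
v -2.141 2.866 -0.261
v -1.876 3.467 0.084
v -2.379 3.823 -0.946
v 0.853 -1.537 -2.946
v 1.532 -2.01 -2.801
v 1.886 -1.136 -1.609
v 1.207 -0.663 -1.754
v 1.665 -1.578 -3.157
v 2.019 -0.704 -1.965
v 1.418 -1.128 -3.414
v 1.772 -0.254 -2.222
v 0.906 -0.869 -3.452
v 1.261 0.005 -2.26
v 0.37 -0.922 -3.253
v 0.724 -0.048 -2.061
v 0.059 -1.263 -2.911
v 0.414 -0.389 -1.719
v 0.12 -1.733 -2.585
v 0.475 -0.859 -1.393
v 0.524 -2.11 -2.428
v 0.878 -1.236 -1.236
v 1.081 -2.22 -2.513
v 1.436 -1.346 -1.321
v 1.824 1.019 2.112
v 2.474 1.162 1.599
v 3.585 1.203 3.014
v 2.936 1.061 3.528
v 2.356 1.507 1.681
v 3.467 1.548 3.097
v 2.132 1.755 1.849
v 3.243 1.797 3.265
v 1.848 1.858 2.069
v 2.959 1.899 3.485
v 1.559 1.794 2.298
v 2.67 1.836 3.713
v 1.323 1.577 2.49
v 2.434 1.619 3.905
v 1.186 1.25 2.607
v 2.297 1.291 4.022
v 1.175 0.877 2.626
v 2.286 0.918 4.041
v 1.293 0.532 2.543
v 2.404 0.573 3.959
v 1.517 0.283 2.375
v 2.628 0.325 3.791
v 1.801 0.181 2.155
v 2.912 0.222 3.571
v 2.09 0.244 1.927
v 3.201 0.286 3.342
v 2.326 0.461 1.735
v 3.437 0.503 3.15
v 2.463 0.789 1.618
v 3.574 0.83 3.033
f 2 1 5
f 2 5 3
f 3 5 6
f 3 6 4
f 5 1 7
f 5 7 6
f 6 7 8
f 6 8 4
f 7 1 9
f 7 9 8
f 8 9 10
f 8 10 4
f 9 1 11
f 9 11 10
f 10 11 12
f 10 12 4
f 11 1 13
f 11 13 12
f 12 13 14
f 12 14 4
f 13 1 15
f 13 15 14
f 14 15 16
f 14 16 4
f 15 1 17
f 15 17 16
f 16 17 18
f 16 18 4
f 17 1 19
f 17 19 18
f 18 19 20
f 18 20 4
f 19 1 21
f 19 21 20
f 20 21 22
f 20 22 4
f 21 1 23
f 21 23 22
f 22 23 24
f 22 24 4
f 23 1 25
f 23 25 24
f 24 25 26
f 24 26 4
f 25 1 27
f 25 27 26
f 26 27 28
f 26 28 4
f 27 1 29
f 27 29 28
f 28 29 30
f 28 30 4
f 29 1 31
f 29 31 30
f 30 31 32
f 30 32 4
f 31 1 2
f 31 2 32
f 32 2 3
f 32 3 4
f 33 70 49
f 70 44 73
f 49 73 38
f 70 73 49
f 33 49 45
f 49 38 50
f 45 50 34
f 49 50 45
f 33 45 54
f 45 34 55
f 54 55 40
f 45 55 54
f 33 54 66
f 54 40 69
f 66 69 43
f 54 69 66
f 33 66 70
f 66 43 74
f 70 74 44
f 66 74 70
f 34 50 61
f 50 38 64
f 61 64 42
f 50 64 61
f 38 73 51
f 73 44 72
f 51 72 37
f 73 72 51
f 44 74 71
f 74 43 67
f 71 67 35
f 74 67 71
f 43 69 68
f 69 40 56
f 68 56 39
f 69 56 68
f 40 55 60
f 55 34 57
f 60 57 41
f 55 57 60
f 36 62 48
f 62 42 63
f 48 63 37
f 62 63 48
f 36 48 46
f 48 37 47
f 46 47 35
f 48 47 46
f 36 46 53
f 46 35 52
f 53 52 39
f 46 52 53
f 36 53 58
f 53 39 59
f 58 59 41
f 53 59 58
f 36 58 62
f 58 41 65
f 62 65 42
f 58 65 62
f 37 63 51
f 63 42 64
f 51 64 38
f 63 64 51
f 35 47 71
f 47 37 72
f 71 72 44
f 47 72 71
f 39 52 68
f 52 35 67
f 68 67 43
f 52 67 68
f 41 59 60
f 59 39 56
f 60 56 40
f 59 56 60
f 42 65 61
f 65 41 57
f 61 57 34
f 65 57 61
f 76 75 79
f 76 79 77
f 77 79 80
f 77 80 78
f 79 75 81
f 79 81 80
f 80 81 82
f 80 82 78
f 81 75 83
f 81 83 82
f 82 83 84
f 82 84 78
f 83 75 85
f 83 85 84
f 84 85 86
f 84 86 78
f 85 75 87
f 85 87 86
f 86 87 88
f 86 88 78
f 87 75 89
f 87 89 88
f 88 89 90
f 88 90 78
f 89 75 91
f 89 91 90
f 90 91 92
f 90 92 78
f 91 75 93
f 91 93 92
f 92 93 94
f 92 94 78
f 93 75 76
f 93 76 94
f 94 76 77
f 94 77 78
f 96 95 99
f 96 99 97
f 97 99 100
f 97 100 98
f 99 95 101
f 99 101 100
f 100 101 102
f 100 102 98
f 101 95 103
f 101 103 102
f 102 103 104
f 102 104 98
f 103 95 105
f 103 105 104
f 104 105 106
f 104 106 98
f 105 95 107
f 105 107 106
f 106 107 108
f 106 108 98
f 107 95 109
f 107 109 108
f 108 109 110
f 108 110 98
f 109 95 111
f 109 111 110
f 110 111 112
f 110 112 98
f 111 95 113
f 111 113 112
f 112 113 114
f 112 114 98
f 113 95 115
f 113 115 114
f 114 115 116
f 114 116 98
f 115 95 117
f 115 117 116
f 116 117 118
f 116 118 98
f 117 95 119
f 117 119 118
f 118 119 120
f 118 120 98
f 119 95 121
f 119 121 120
f 120 121 122
f 120 122 98
f 121 95 123
f 121 123 122
f 122 123 124
f 122 124 98
f 123 95 96
f 123 96 124
f 124 96 97
f 124 97 98



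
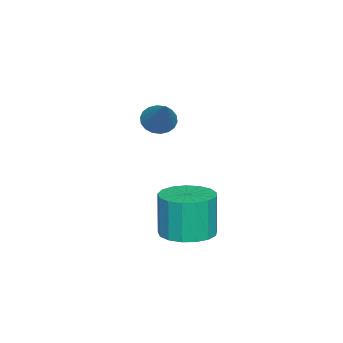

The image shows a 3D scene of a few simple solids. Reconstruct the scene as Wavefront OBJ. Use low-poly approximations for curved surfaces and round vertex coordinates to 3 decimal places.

v -1.819 -0.144 -3.833
v -0.822 -0.458 -3.739
v -1.023 -0.55 -1.912
v -2.021 -0.236 -2.007
v -0.793 0.043 -3.71
v -0.995 -0.049 -1.884
v -1 0.501 -3.71
v -1.202 0.409 -1.883
v -1.394 0.812 -3.738
v -1.596 0.719 -1.911
v -1.886 0.903 -3.788
v -2.088 0.811 -1.961
v -2.362 0.755 -3.848
v -2.564 0.662 -2.021
v -2.714 0.401 -3.905
v -2.916 0.308 -2.078
v -2.861 -0.078 -3.945
v -3.063 -0.171 -2.119
v -2.769 -0.572 -3.96
v -2.971 -0.665 -2.133
v -2.46 -0.968 -3.946
v -2.662 -1.06 -2.119
v -2.004 -1.175 -3.906
v -2.205 -1.267 -2.079
v -1.505 -1.146 -3.849
v -1.707 -1.238 -2.023
v -1.078 -0.887 -3.789
v -1.28 -0.979 -1.962
v -3.712 -2.014 0.617
v -3.193 -2.044 0.178
v -2.528 -1.246 1.963
v -3.31 -1.77 0.125
v -3.507 -1.545 0.169
v -3.744 -1.412 0.302
v -3.975 -1.398 0.497
v -4.154 -1.506 0.716
v -4.245 -1.715 0.915
v -4.231 -1.983 1.055
v -4.113 -2.257 1.109
v -3.917 -2.483 1.064
v -3.68 -2.616 0.932
v -3.449 -2.629 0.736
v -3.27 -2.521 0.518
v -3.179 -2.312 0.318
f 2 1 5
f 2 5 3
f 3 5 6
f 3 6 4
f 5 1 7
f 5 7 6
f 6 7 8
f 6 8 4
f 7 1 9
f 7 9 8
f 8 9 10
f 8 10 4
f 9 1 11
f 9 11 10
f 10 11 12
f 10 12 4
f 11 1 13
f 11 13 12
f 12 13 14
f 12 14 4
f 13 1 15
f 13 15 14
f 14 15 16
f 14 16 4
f 15 1 17
f 15 17 16
f 16 17 18
f 16 18 4
f 17 1 19
f 17 19 18
f 18 19 20
f 18 20 4
f 19 1 21
f 19 21 20
f 20 21 22
f 20 22 4
f 21 1 23
f 21 23 22
f 22 23 24
f 22 24 4
f 23 1 25
f 23 25 24
f 24 25 26
f 24 26 4
f 25 1 27
f 25 27 26
f 26 27 28
f 26 28 4
f 27 1 2
f 27 2 28
f 28 2 3
f 28 3 4
f 30 29 32
f 30 32 31
f 32 29 33
f 32 33 31
f 33 29 34
f 33 34 31
f 34 29 35
f 34 35 31
f 35 29 36
f 35 36 31
f 36 29 37
f 36 37 31
f 37 29 38
f 37 38 31
f 38 29 39
f 38 39 31
f 39 29 40
f 39 40 31
f 40 29 41
f 40 41 31
f 41 29 42
f 41 42 31
f 42 29 43
f 42 43 31
f 43 29 44
f 43 44 31
f 44 29 30
f 44 30 31



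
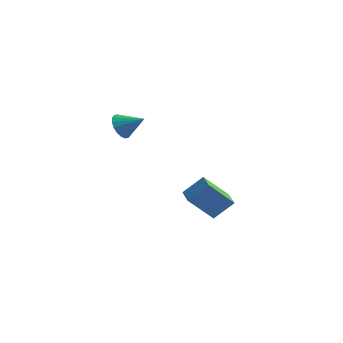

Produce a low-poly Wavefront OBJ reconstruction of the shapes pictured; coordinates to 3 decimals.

v -3.981 -2.412 2.318
v -3.679 -2.159 1.752
v -2.959 -2.328 2.902
v -3.78 -1.906 1.894
v -3.922 -1.754 2.12
v -4.075 -1.731 2.385
v -4.209 -1.844 2.637
v -4.299 -2.069 2.826
v -4.325 -2.362 2.914
v -4.284 -2.664 2.885
v -4.182 -2.917 2.743
v -4.041 -3.07 2.517
v -3.888 -3.092 2.252
v -3.753 -2.98 2
v -3.664 -2.755 1.811
v -3.637 -2.462 1.722
v -2.041 0.305 -3.072
v -1.257 0.817 -2.199
v -2.6 1.109 -3.041
v -1.816 1.621 -2.169
v -1.084 1.019 -4.351
v -0.3 1.531 -3.479
v -1.643 1.823 -4.321
v -0.859 2.335 -3.448
f 2 1 4
f 2 4 3
f 4 1 5
f 4 5 3
f 5 1 6
f 5 6 3
f 6 1 7
f 6 7 3
f 7 1 8
f 7 8 3
f 8 1 9
f 8 9 3
f 9 1 10
f 9 10 3
f 10 1 11
f 10 11 3
f 11 1 12
f 11 12 3
f 12 1 13
f 12 13 3
f 13 1 14
f 13 14 3
f 14 1 15
f 14 15 3
f 15 1 16
f 15 16 3
f 16 1 2
f 16 2 3
f 18 20 17
f 21 18 17
f 17 20 19
f 19 21 17
f 18 24 20
f 22 18 21
f 22 24 18
f 20 24 19
f 23 21 19
f 19 24 23
f 23 22 21
f 24 22 23

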